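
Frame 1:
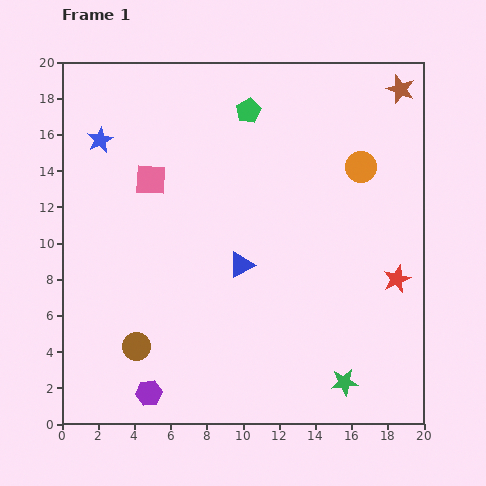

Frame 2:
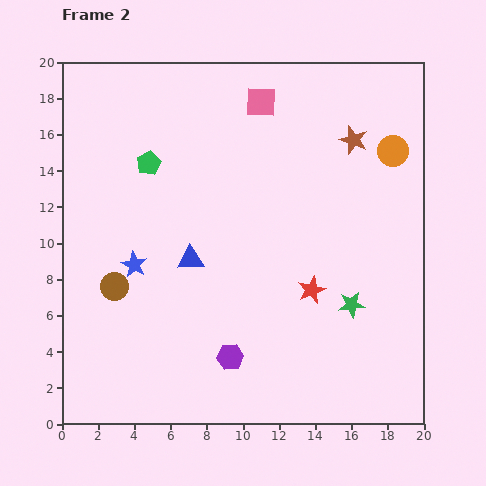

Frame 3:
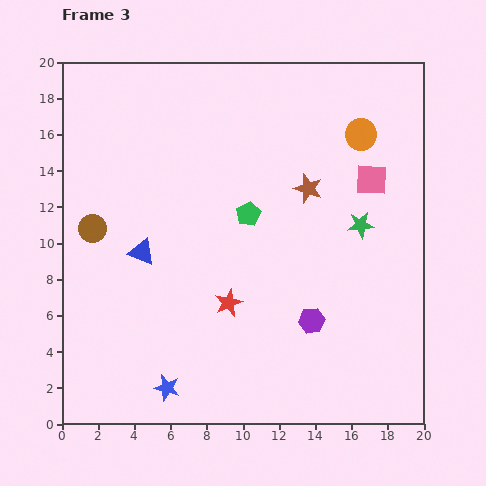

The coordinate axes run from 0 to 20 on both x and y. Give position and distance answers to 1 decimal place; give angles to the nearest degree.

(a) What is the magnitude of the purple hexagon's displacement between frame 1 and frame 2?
4.9

The purple hexagon moved from (4.8, 1.7) to (9.3, 3.7), a distance of √(4.5² + 2.0²) ≈ 4.9.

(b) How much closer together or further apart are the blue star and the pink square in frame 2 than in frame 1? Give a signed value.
+7.8

Distance in frame 1: 3.6. Distance in frame 2: 11.4.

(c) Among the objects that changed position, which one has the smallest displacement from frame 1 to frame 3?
the orange circle

(moved 1.8)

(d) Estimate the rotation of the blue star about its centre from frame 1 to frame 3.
30° counter-clockwise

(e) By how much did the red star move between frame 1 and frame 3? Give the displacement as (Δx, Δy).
(-9.3, -1.3)

The red star was at (18.5, 8.0) in frame 1 and (9.2, 6.7) in frame 3.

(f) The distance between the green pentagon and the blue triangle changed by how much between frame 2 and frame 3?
+0.5

Distance in frame 2: 5.8. Distance in frame 3: 6.3.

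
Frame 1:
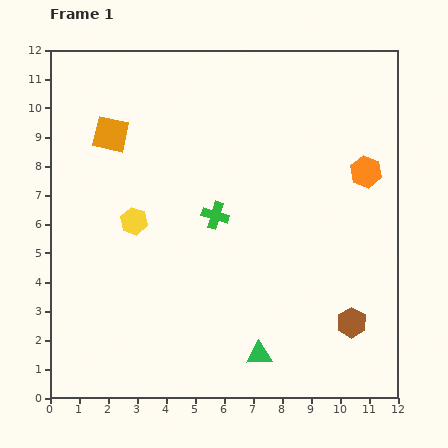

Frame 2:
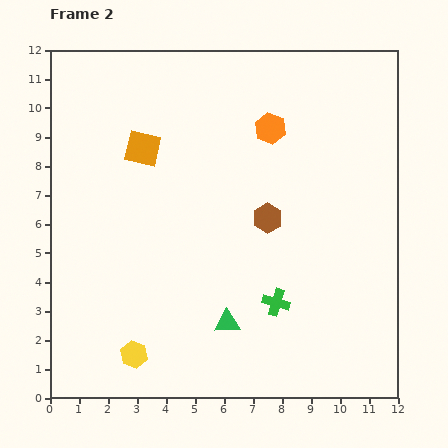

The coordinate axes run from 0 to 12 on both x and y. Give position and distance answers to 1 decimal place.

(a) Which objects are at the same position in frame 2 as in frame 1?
none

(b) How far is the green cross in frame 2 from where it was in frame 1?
3.7

The green cross moved from (5.7, 6.3) to (7.8, 3.3), a distance of √(2.1² + 3.0²) ≈ 3.7.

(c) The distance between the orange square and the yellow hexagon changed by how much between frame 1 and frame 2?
+4.0

Distance in frame 1: 3.1. Distance in frame 2: 7.1.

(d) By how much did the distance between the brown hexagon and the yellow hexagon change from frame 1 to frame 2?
-1.7

Distance in frame 1: 8.3. Distance in frame 2: 6.6.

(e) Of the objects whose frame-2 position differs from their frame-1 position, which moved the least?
the orange square

(moved 1.2)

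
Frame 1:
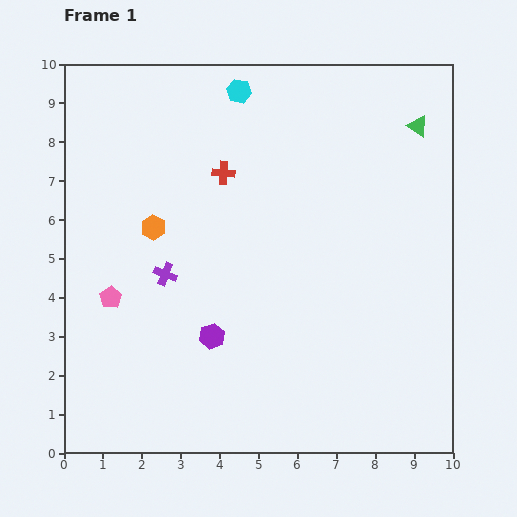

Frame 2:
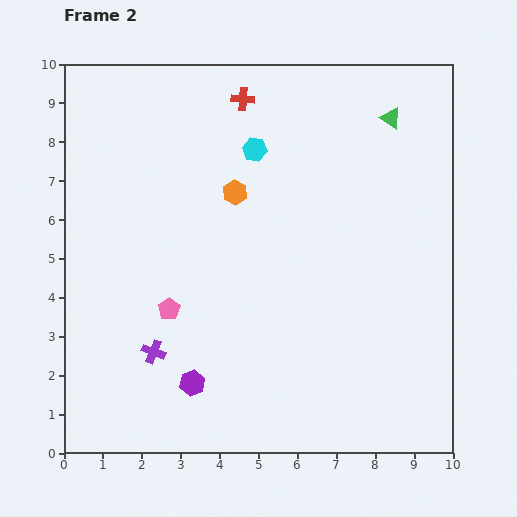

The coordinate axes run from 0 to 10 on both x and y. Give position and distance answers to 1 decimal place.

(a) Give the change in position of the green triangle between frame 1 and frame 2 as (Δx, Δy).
(-0.7, 0.2)

The green triangle was at (9.1, 8.4) in frame 1 and (8.4, 8.6) in frame 2.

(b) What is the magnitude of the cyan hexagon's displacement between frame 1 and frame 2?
1.6

The cyan hexagon moved from (4.5, 9.3) to (4.9, 7.8), a distance of √(0.4² + 1.5²) ≈ 1.6.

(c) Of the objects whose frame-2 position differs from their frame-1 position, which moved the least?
the green triangle

(moved 0.7)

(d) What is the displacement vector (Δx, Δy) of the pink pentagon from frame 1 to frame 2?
(1.5, -0.3)

The pink pentagon was at (1.2, 4.0) in frame 1 and (2.7, 3.7) in frame 2.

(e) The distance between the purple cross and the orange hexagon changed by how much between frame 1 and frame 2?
+3.4

Distance in frame 1: 1.2. Distance in frame 2: 4.6.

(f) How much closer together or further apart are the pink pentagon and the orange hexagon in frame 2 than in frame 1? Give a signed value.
+1.3

Distance in frame 1: 2.1. Distance in frame 2: 3.4.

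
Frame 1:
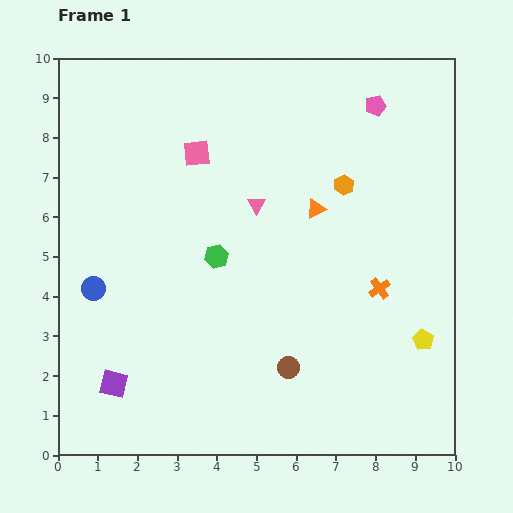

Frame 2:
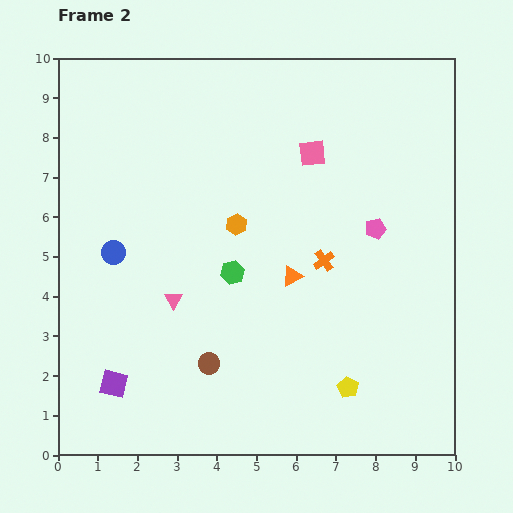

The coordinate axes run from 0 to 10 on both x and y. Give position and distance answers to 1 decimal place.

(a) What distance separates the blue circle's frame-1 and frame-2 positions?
1.0

The blue circle moved from (0.9, 4.2) to (1.4, 5.1), a distance of √(0.5² + 0.9²) ≈ 1.0.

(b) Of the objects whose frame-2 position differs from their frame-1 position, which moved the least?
the green hexagon

(moved 0.6)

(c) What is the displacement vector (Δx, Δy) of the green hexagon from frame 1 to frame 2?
(0.4, -0.4)

The green hexagon was at (4.0, 5.0) in frame 1 and (4.4, 4.6) in frame 2.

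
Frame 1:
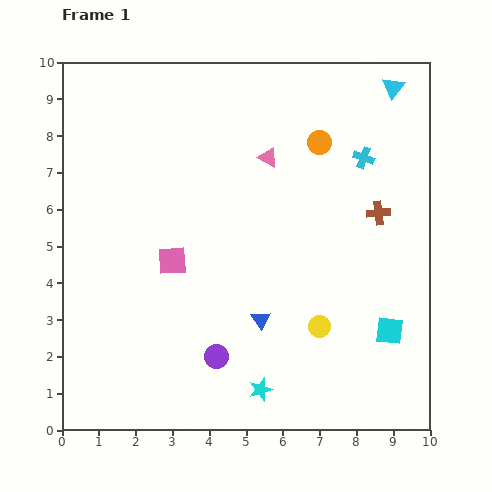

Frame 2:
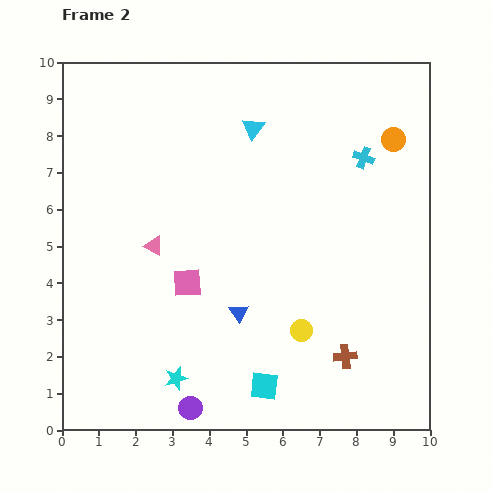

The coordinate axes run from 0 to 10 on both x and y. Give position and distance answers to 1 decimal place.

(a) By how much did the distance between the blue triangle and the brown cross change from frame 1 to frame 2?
-1.2

Distance in frame 1: 4.3. Distance in frame 2: 3.1.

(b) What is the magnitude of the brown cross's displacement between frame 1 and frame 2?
4.0

The brown cross moved from (8.6, 5.9) to (7.7, 2.0), a distance of √(0.9² + 3.9²) ≈ 4.0.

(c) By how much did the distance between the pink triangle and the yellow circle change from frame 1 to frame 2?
-0.2

Distance in frame 1: 4.8. Distance in frame 2: 4.6.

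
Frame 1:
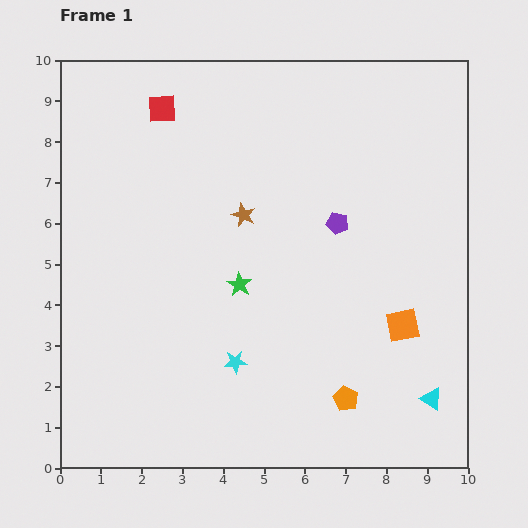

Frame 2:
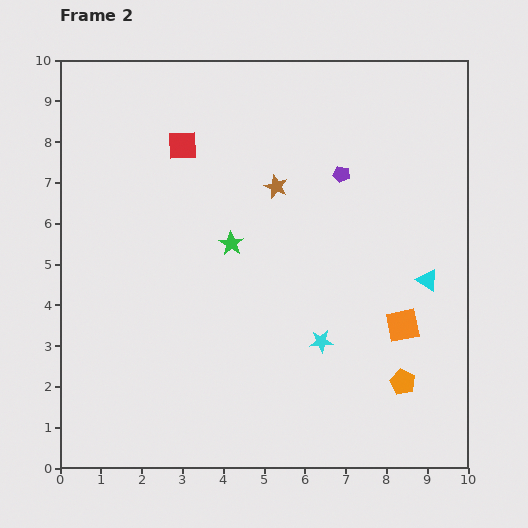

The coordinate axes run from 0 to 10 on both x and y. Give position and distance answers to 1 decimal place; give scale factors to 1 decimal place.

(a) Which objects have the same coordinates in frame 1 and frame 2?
the orange square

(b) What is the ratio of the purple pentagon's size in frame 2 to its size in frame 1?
0.7×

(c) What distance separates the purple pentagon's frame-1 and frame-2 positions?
1.2

The purple pentagon moved from (6.8, 6.0) to (6.9, 7.2), a distance of √(0.1² + 1.2²) ≈ 1.2.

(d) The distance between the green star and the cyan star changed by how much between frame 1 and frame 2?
+1.4

Distance in frame 1: 1.9. Distance in frame 2: 3.3.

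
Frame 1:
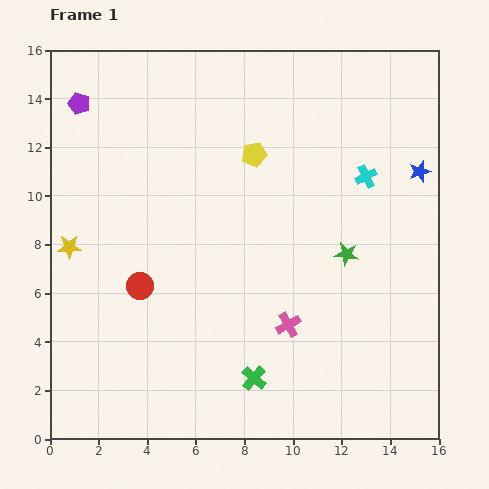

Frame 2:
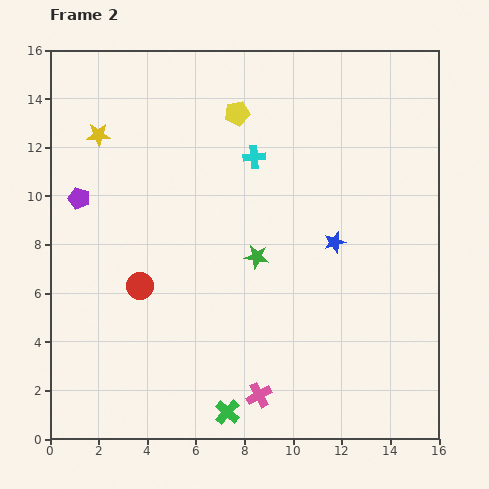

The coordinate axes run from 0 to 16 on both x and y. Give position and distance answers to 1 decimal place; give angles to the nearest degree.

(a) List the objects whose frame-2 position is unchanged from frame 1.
the red circle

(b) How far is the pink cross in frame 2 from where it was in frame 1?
3.1

The pink cross moved from (9.8, 4.7) to (8.6, 1.8), a distance of √(1.2² + 2.9²) ≈ 3.1.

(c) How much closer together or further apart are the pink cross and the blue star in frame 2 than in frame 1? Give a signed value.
-1.3

Distance in frame 1: 8.3. Distance in frame 2: 7.0.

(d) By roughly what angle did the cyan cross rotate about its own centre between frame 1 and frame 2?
21° clockwise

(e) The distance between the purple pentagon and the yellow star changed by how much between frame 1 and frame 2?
-3.2

Distance in frame 1: 5.9. Distance in frame 2: 2.7.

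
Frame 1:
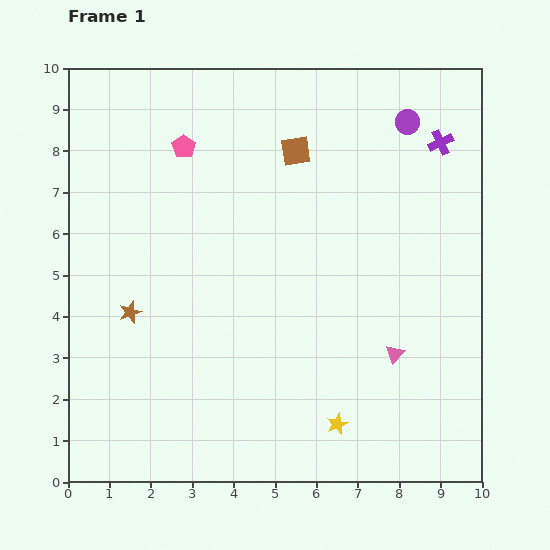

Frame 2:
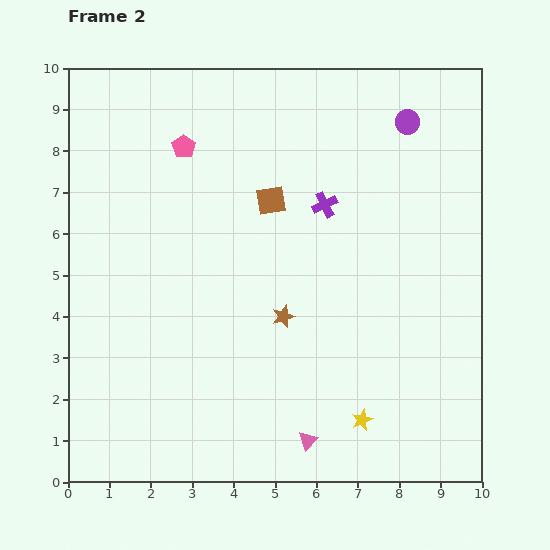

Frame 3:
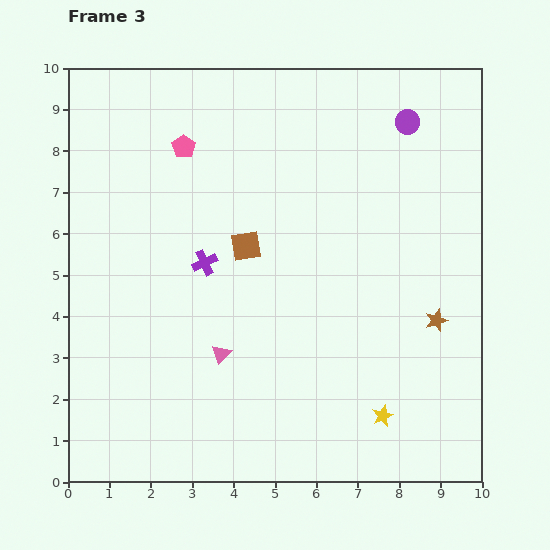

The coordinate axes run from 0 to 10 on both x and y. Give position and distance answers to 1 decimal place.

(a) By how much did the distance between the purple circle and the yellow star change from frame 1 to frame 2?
-0.2

Distance in frame 1: 7.5. Distance in frame 2: 7.3.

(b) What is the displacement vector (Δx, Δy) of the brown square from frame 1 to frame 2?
(-0.6, -1.2)

The brown square was at (5.5, 8.0) in frame 1 and (4.9, 6.8) in frame 2.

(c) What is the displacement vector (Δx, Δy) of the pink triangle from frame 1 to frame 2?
(-2.1, -2.1)

The pink triangle was at (7.9, 3.1) in frame 1 and (5.8, 1.0) in frame 2.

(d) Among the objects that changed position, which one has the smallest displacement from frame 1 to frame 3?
the yellow star

(moved 1.1)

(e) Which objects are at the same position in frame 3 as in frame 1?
the purple circle, the pink pentagon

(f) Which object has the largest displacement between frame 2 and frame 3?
the brown star

(moved 3.7; next 3.2)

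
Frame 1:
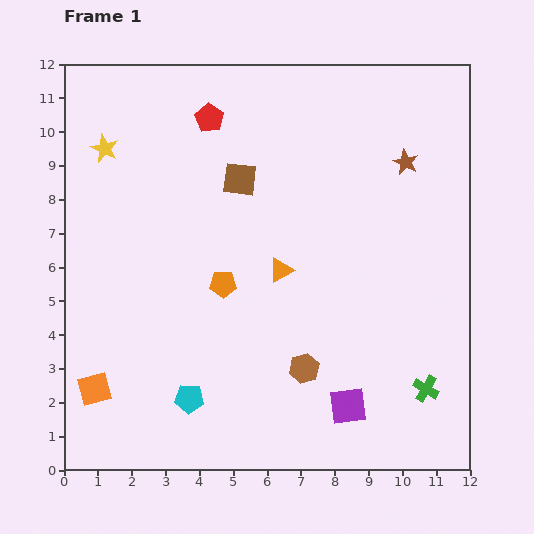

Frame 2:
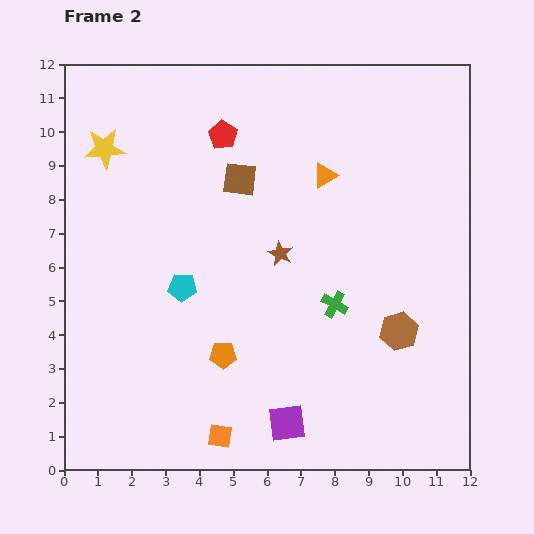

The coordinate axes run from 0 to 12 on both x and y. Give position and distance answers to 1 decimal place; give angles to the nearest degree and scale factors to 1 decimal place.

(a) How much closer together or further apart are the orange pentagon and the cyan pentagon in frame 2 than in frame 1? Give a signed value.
-1.2

Distance in frame 1: 3.5. Distance in frame 2: 2.3.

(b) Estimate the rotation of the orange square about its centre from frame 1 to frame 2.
24° clockwise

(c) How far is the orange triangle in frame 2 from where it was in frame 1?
3.1

The orange triangle moved from (6.4, 5.9) to (7.7, 8.7), a distance of √(1.3² + 2.8²) ≈ 3.1.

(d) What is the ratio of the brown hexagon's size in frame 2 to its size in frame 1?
1.3×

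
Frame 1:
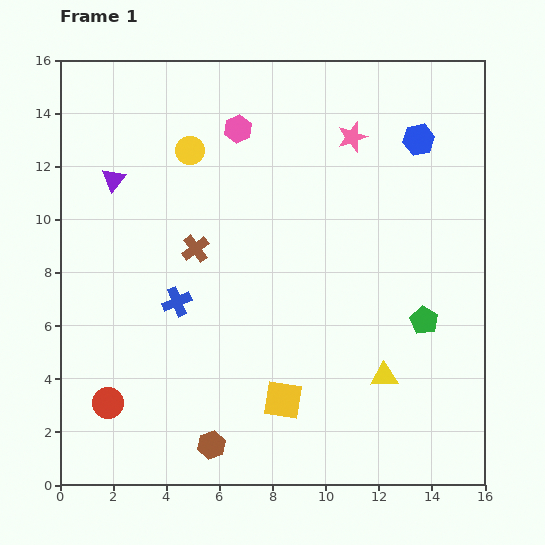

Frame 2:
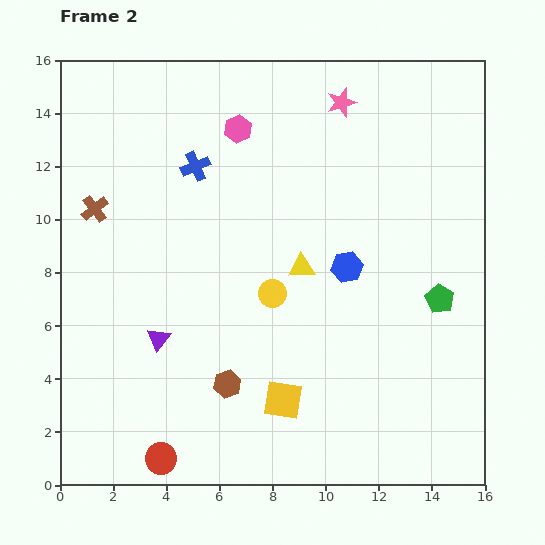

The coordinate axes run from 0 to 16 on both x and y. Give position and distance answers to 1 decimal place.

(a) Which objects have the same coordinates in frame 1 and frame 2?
the pink hexagon, the yellow square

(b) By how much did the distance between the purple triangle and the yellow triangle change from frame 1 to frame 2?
-6.6

Distance in frame 1: 12.6. Distance in frame 2: 6.0.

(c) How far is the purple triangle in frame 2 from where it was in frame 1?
6.2

The purple triangle moved from (2.0, 11.5) to (3.7, 5.5), a distance of √(1.7² + 6.0²) ≈ 6.2.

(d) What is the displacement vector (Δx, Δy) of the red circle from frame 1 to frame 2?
(2.0, -2.1)

The red circle was at (1.8, 3.1) in frame 1 and (3.8, 1.0) in frame 2.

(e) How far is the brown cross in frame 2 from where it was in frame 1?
4.1

The brown cross moved from (5.1, 8.9) to (1.3, 10.4), a distance of √(3.8² + 1.5²) ≈ 4.1.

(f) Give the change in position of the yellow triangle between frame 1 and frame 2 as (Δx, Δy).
(-3.1, 4.1)

The yellow triangle was at (12.2, 4.1) in frame 1 and (9.1, 8.2) in frame 2.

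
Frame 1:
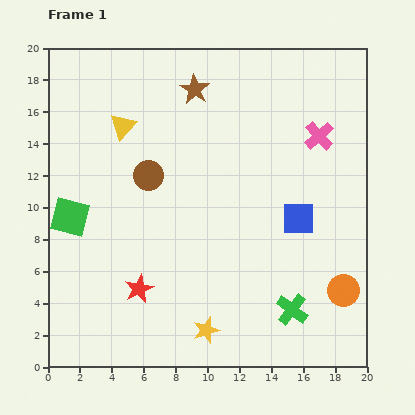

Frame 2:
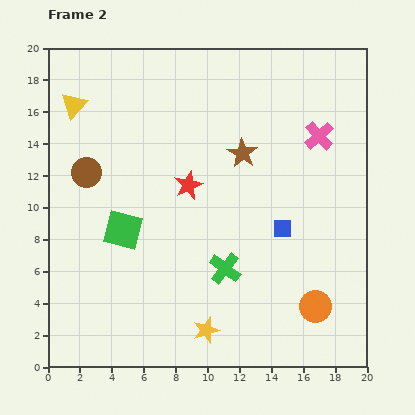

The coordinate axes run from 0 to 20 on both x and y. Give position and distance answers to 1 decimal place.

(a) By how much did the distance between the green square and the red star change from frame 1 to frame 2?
-1.2

Distance in frame 1: 6.2. Distance in frame 2: 5.0.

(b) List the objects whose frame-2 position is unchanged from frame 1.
the yellow star, the pink cross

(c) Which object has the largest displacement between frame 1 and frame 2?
the red star

(moved 7.2; next 5.0)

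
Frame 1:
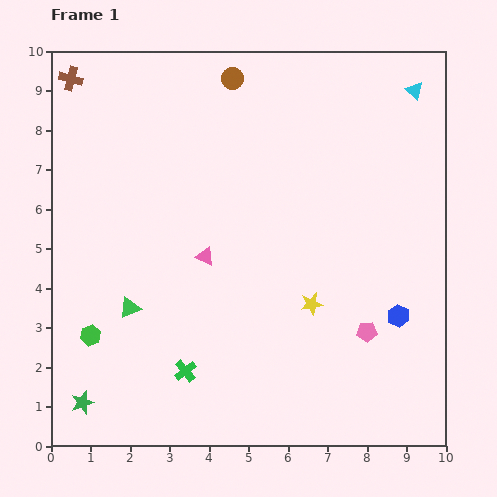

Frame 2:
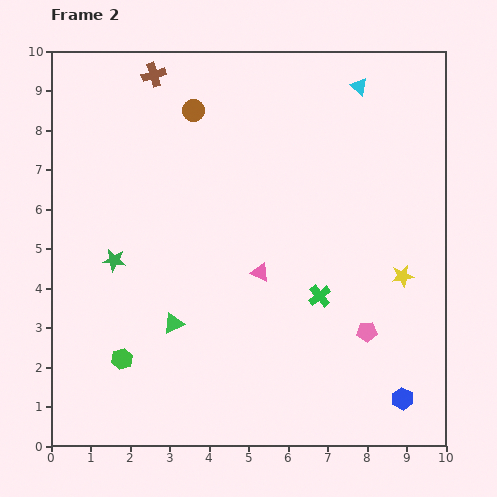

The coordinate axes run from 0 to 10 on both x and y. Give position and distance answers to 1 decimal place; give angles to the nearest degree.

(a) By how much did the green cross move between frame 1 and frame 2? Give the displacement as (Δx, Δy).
(3.4, 1.9)

The green cross was at (3.4, 1.9) in frame 1 and (6.8, 3.8) in frame 2.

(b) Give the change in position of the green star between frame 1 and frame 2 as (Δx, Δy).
(0.8, 3.6)

The green star was at (0.8, 1.1) in frame 1 and (1.6, 4.7) in frame 2.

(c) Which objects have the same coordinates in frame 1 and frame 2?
the pink pentagon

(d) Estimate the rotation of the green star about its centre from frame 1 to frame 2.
29° clockwise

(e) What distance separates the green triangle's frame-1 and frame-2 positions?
1.2

The green triangle moved from (2.0, 3.5) to (3.1, 3.1), a distance of √(1.1² + 0.4²) ≈ 1.2.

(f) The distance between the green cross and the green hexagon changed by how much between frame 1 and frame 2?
+2.6

Distance in frame 1: 2.6. Distance in frame 2: 5.2.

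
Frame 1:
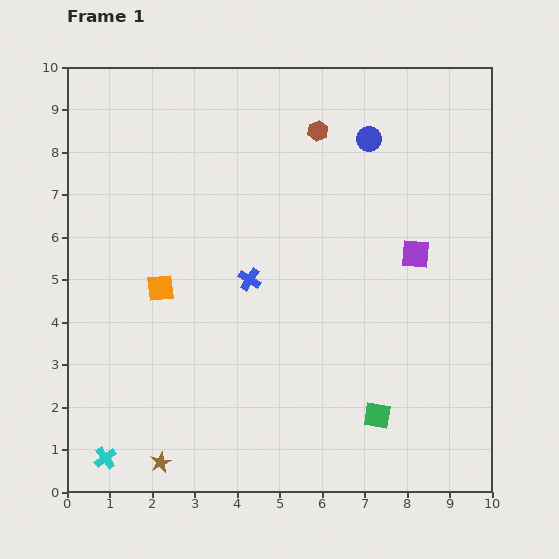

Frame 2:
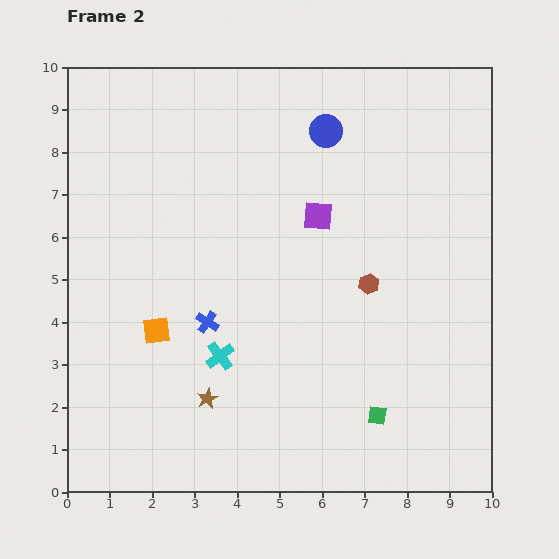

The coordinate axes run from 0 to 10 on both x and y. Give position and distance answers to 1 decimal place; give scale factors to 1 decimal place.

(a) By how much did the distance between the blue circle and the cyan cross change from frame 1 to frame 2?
-3.8

Distance in frame 1: 9.7. Distance in frame 2: 5.9.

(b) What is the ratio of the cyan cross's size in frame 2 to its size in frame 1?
1.3×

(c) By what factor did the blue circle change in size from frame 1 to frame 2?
1.3×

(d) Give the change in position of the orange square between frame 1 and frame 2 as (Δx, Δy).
(-0.1, -1.0)

The orange square was at (2.2, 4.8) in frame 1 and (2.1, 3.8) in frame 2.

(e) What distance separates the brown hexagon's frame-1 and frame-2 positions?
3.8

The brown hexagon moved from (5.9, 8.5) to (7.1, 4.9), a distance of √(1.2² + 3.6²) ≈ 3.8.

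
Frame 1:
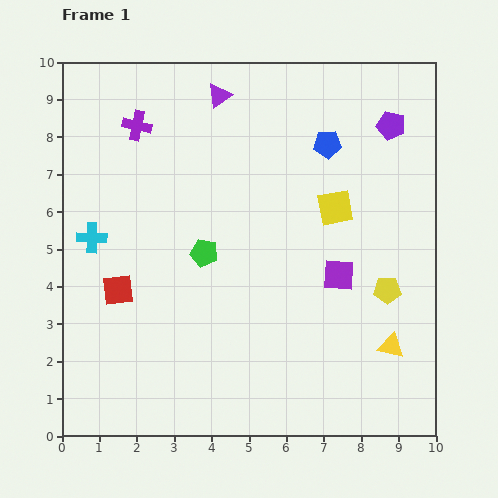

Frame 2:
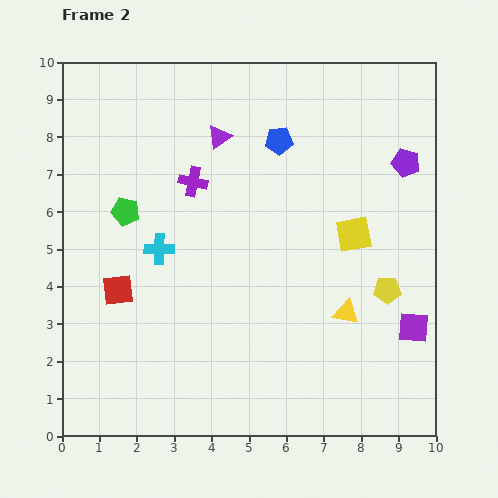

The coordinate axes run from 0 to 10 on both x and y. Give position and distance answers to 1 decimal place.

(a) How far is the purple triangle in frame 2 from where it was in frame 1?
1.1

The purple triangle moved from (4.2, 9.1) to (4.2, 8.0), a distance of √(0.0² + 1.1²) ≈ 1.1.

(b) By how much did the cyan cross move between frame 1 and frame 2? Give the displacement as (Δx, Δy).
(1.8, -0.3)

The cyan cross was at (0.8, 5.3) in frame 1 and (2.6, 5.0) in frame 2.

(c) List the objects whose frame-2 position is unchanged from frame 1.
the yellow pentagon, the red square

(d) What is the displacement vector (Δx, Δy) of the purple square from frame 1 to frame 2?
(2.0, -1.4)

The purple square was at (7.4, 4.3) in frame 1 and (9.4, 2.9) in frame 2.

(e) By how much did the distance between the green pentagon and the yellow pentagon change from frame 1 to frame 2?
+2.3

Distance in frame 1: 5.0. Distance in frame 2: 7.3.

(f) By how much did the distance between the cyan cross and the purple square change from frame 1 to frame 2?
+0.4

Distance in frame 1: 6.7. Distance in frame 2: 7.1.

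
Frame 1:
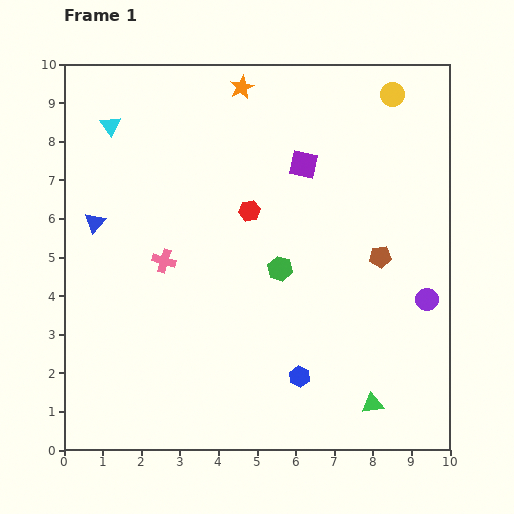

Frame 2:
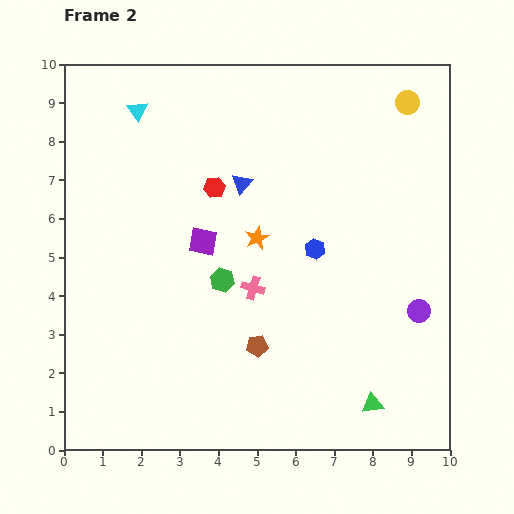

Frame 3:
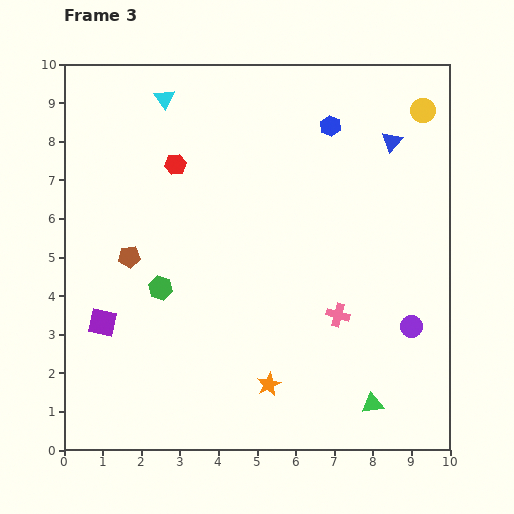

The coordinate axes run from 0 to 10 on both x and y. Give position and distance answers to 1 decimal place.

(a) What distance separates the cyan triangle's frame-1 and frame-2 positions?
0.8

The cyan triangle moved from (1.2, 8.4) to (1.9, 8.8), a distance of √(0.7² + 0.4²) ≈ 0.8.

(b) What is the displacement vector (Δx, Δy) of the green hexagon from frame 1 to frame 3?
(-3.1, -0.5)

The green hexagon was at (5.6, 4.7) in frame 1 and (2.5, 4.2) in frame 3.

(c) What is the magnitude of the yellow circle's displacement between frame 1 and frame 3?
0.9

The yellow circle moved from (8.5, 9.2) to (9.3, 8.8), a distance of √(0.8² + 0.4²) ≈ 0.9.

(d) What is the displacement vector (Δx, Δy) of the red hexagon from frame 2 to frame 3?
(-1.0, 0.6)

The red hexagon was at (3.9, 6.8) in frame 2 and (2.9, 7.4) in frame 3.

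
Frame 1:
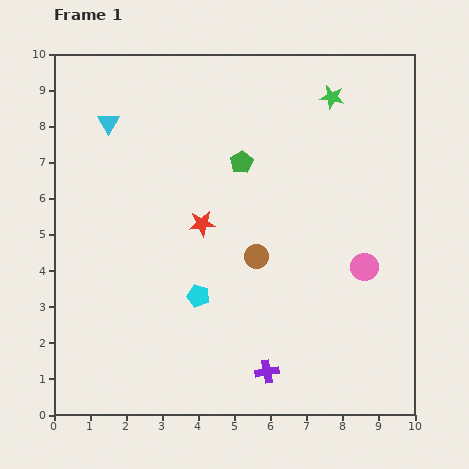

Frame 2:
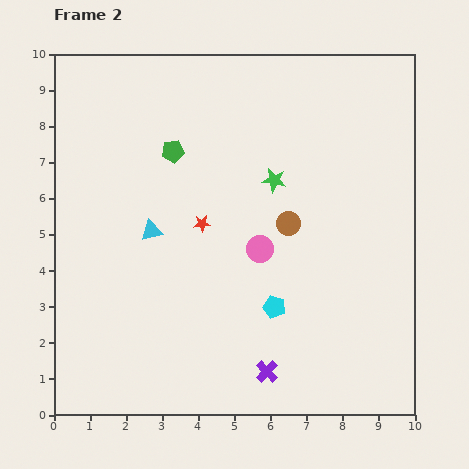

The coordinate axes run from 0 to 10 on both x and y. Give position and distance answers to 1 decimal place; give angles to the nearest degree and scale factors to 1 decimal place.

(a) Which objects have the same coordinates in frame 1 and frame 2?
the red star, the purple cross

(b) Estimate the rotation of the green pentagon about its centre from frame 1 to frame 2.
23° clockwise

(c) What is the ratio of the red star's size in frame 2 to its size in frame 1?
0.6×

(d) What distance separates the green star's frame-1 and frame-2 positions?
2.8

The green star moved from (7.7, 8.8) to (6.1, 6.5), a distance of √(1.6² + 2.3²) ≈ 2.8.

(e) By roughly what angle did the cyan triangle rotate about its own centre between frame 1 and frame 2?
46° clockwise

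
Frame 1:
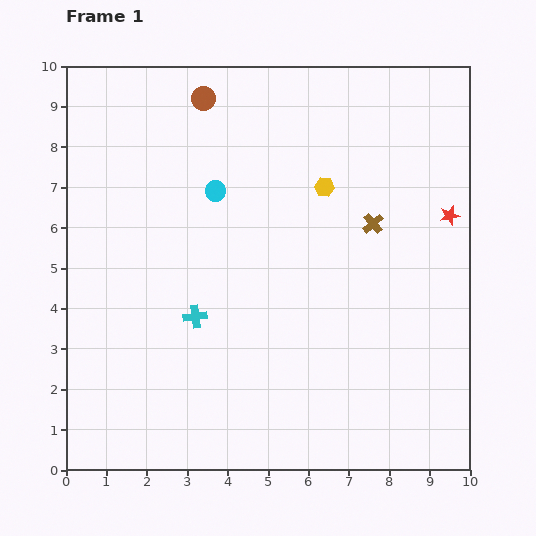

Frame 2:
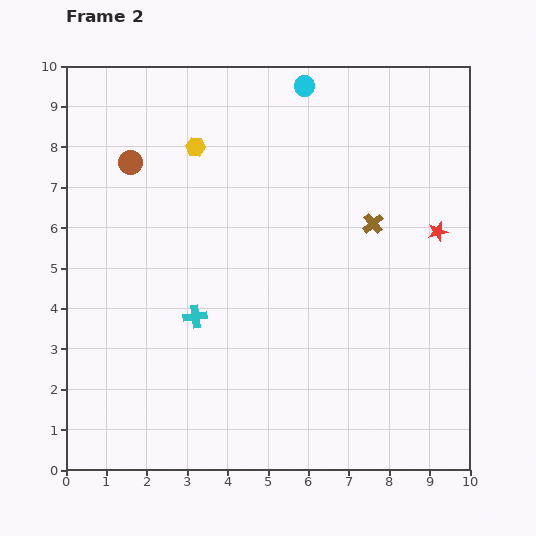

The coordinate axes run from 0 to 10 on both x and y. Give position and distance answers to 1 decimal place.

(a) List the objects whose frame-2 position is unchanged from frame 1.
the brown cross, the cyan cross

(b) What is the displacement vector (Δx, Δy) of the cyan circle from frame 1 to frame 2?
(2.2, 2.6)

The cyan circle was at (3.7, 6.9) in frame 1 and (5.9, 9.5) in frame 2.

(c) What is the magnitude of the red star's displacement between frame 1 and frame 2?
0.5

The red star moved from (9.5, 6.3) to (9.2, 5.9), a distance of √(0.3² + 0.4²) ≈ 0.5.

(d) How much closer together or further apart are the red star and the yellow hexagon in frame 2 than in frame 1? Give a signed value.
+3.2

Distance in frame 1: 3.2. Distance in frame 2: 6.4.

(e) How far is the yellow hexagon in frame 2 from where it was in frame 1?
3.4

The yellow hexagon moved from (6.4, 7.0) to (3.2, 8.0), a distance of √(3.2² + 1.0²) ≈ 3.4.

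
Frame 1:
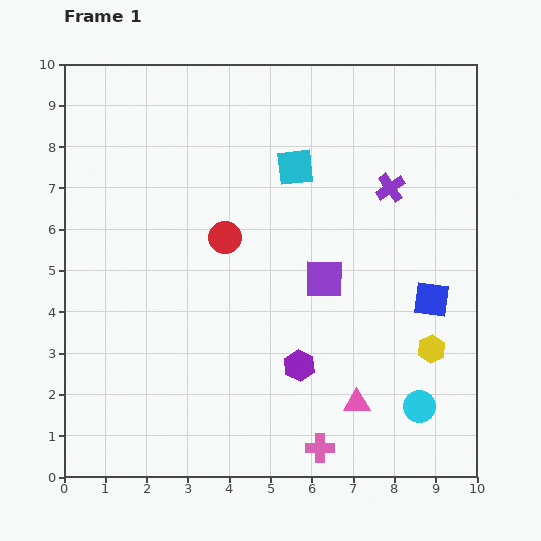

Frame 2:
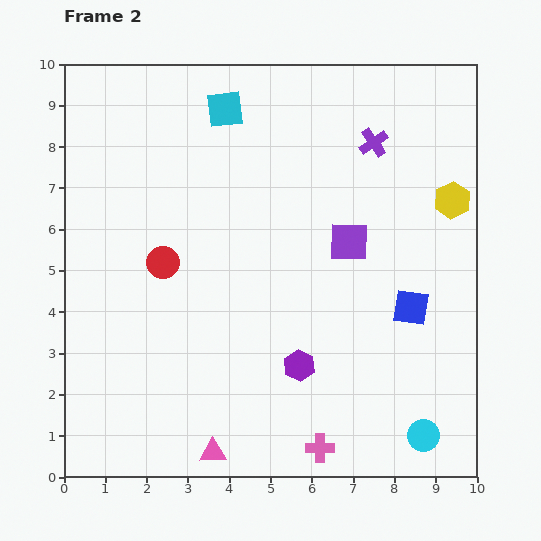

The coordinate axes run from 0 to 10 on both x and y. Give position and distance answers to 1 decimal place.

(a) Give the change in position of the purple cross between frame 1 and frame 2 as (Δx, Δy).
(-0.4, 1.1)

The purple cross was at (7.9, 7.0) in frame 1 and (7.5, 8.1) in frame 2.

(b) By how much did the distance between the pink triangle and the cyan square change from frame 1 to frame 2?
+2.4

Distance in frame 1: 5.9. Distance in frame 2: 8.3.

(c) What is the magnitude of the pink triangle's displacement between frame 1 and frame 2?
3.7

The pink triangle moved from (7.1, 1.8) to (3.6, 0.6), a distance of √(3.5² + 1.2²) ≈ 3.7.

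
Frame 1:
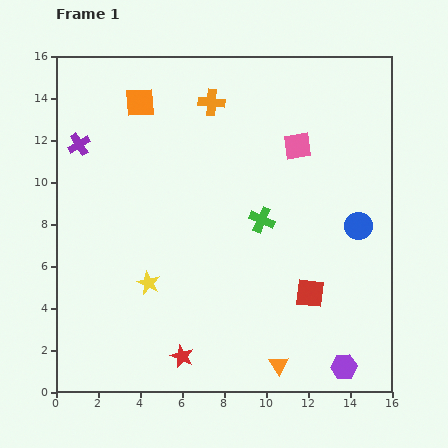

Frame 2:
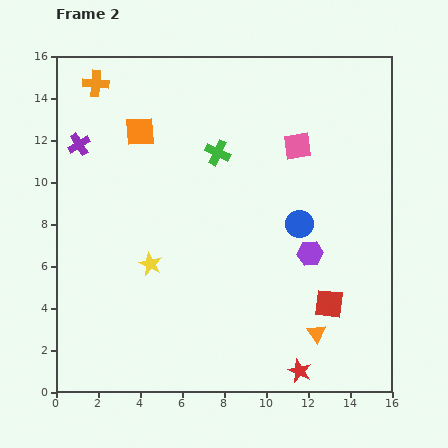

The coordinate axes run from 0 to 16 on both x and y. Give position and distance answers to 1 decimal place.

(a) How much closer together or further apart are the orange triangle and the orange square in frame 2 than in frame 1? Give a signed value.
-1.3

Distance in frame 1: 14.1. Distance in frame 2: 12.8.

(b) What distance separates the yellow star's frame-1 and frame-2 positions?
0.9

The yellow star moved from (4.4, 5.2) to (4.5, 6.1), a distance of √(0.1² + 0.9²) ≈ 0.9.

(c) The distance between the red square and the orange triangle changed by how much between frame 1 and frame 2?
-2.2

Distance in frame 1: 3.7. Distance in frame 2: 1.5.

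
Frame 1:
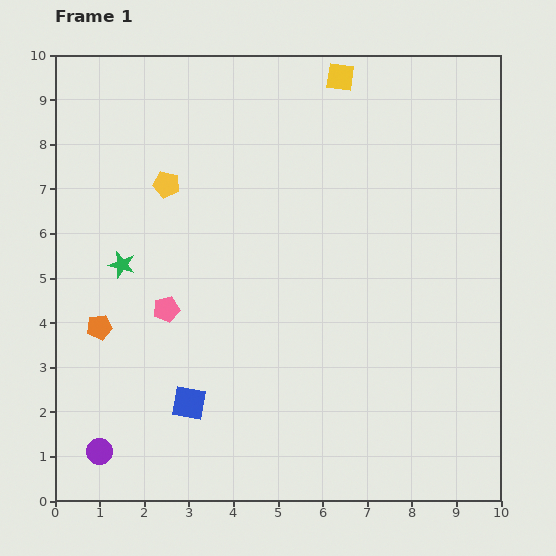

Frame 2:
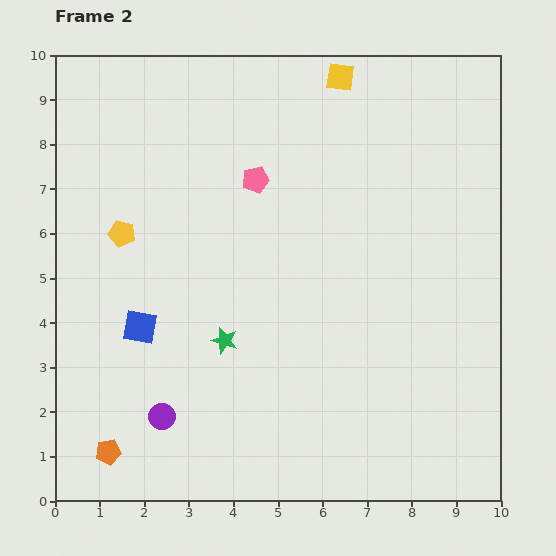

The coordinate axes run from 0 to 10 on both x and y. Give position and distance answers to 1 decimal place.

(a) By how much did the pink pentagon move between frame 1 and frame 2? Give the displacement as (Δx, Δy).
(2.0, 2.9)

The pink pentagon was at (2.5, 4.3) in frame 1 and (4.5, 7.2) in frame 2.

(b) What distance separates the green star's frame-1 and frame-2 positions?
2.9

The green star moved from (1.5, 5.3) to (3.8, 3.6), a distance of √(2.3² + 1.7²) ≈ 2.9.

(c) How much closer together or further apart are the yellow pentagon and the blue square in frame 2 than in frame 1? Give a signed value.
-2.8

Distance in frame 1: 4.9. Distance in frame 2: 2.1.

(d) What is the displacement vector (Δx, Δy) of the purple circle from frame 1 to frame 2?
(1.4, 0.8)

The purple circle was at (1.0, 1.1) in frame 1 and (2.4, 1.9) in frame 2.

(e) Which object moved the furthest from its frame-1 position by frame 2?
the pink pentagon

(moved 3.5; next 2.9)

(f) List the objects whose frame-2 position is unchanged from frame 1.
the yellow square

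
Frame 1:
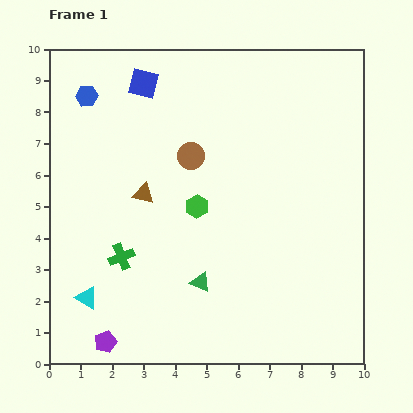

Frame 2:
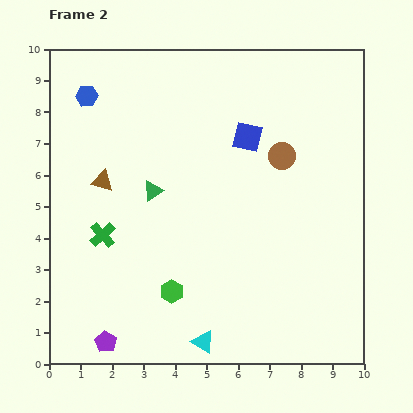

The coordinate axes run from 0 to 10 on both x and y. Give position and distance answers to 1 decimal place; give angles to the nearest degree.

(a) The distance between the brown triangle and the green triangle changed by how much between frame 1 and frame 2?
-1.7

Distance in frame 1: 3.3. Distance in frame 2: 1.6.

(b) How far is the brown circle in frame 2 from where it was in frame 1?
2.9

The brown circle moved from (4.5, 6.6) to (7.4, 6.6), a distance of √(2.9² + 0.0²) ≈ 2.9.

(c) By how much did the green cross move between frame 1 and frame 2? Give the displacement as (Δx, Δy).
(-0.6, 0.7)

The green cross was at (2.3, 3.4) in frame 1 and (1.7, 4.1) in frame 2.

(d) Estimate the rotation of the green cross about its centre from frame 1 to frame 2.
20° counter-clockwise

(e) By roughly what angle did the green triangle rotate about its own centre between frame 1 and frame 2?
55° counter-clockwise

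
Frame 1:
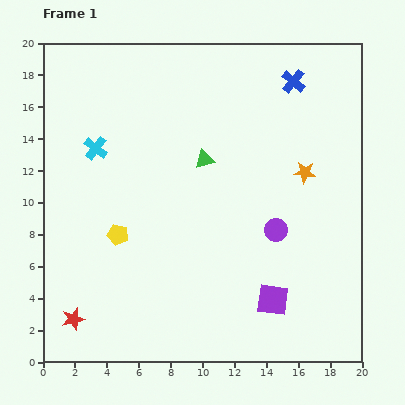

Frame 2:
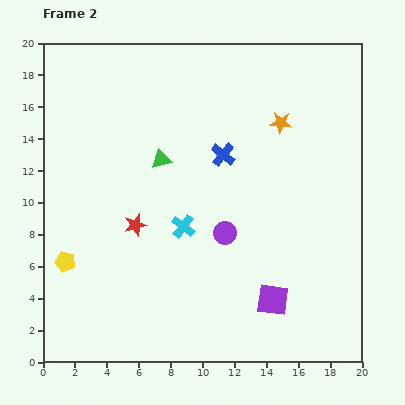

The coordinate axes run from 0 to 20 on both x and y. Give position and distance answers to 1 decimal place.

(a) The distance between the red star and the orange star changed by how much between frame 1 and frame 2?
-6.1

Distance in frame 1: 17.2. Distance in frame 2: 11.1.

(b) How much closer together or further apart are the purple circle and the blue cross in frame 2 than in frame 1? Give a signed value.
-4.5

Distance in frame 1: 9.4. Distance in frame 2: 4.9.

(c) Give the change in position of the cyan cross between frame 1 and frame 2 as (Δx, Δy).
(5.5, -4.9)

The cyan cross was at (3.3, 13.4) in frame 1 and (8.8, 8.5) in frame 2.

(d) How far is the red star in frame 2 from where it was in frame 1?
7.1

The red star moved from (1.9, 2.7) to (5.8, 8.6), a distance of √(3.9² + 5.9²) ≈ 7.1.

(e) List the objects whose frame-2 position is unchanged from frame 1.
the purple square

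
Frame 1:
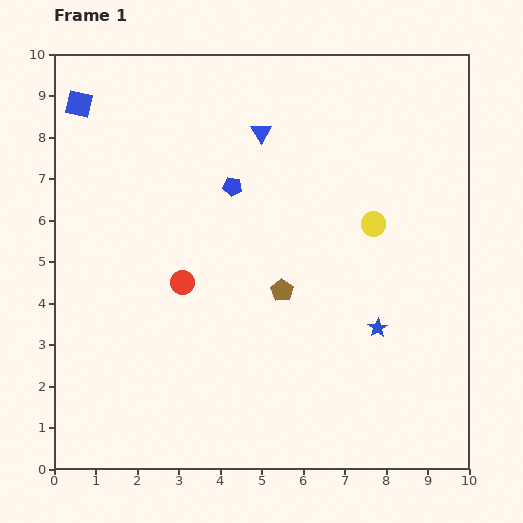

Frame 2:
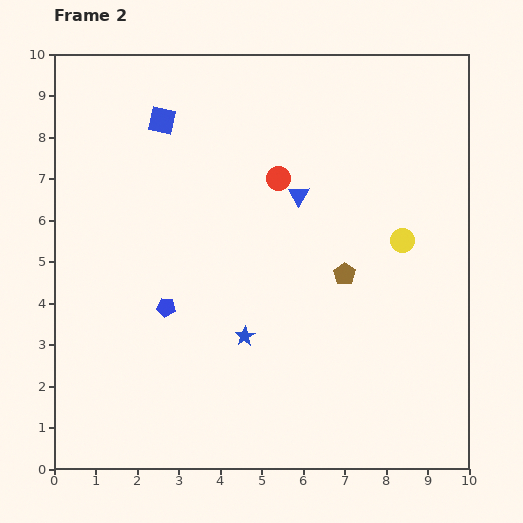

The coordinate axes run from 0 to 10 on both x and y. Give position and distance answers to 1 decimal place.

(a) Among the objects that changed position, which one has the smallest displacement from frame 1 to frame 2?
the yellow circle

(moved 0.8)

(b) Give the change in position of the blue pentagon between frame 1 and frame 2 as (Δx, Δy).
(-1.6, -2.9)

The blue pentagon was at (4.3, 6.8) in frame 1 and (2.7, 3.9) in frame 2.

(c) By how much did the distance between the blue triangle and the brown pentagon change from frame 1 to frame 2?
-1.6

Distance in frame 1: 3.8. Distance in frame 2: 2.2.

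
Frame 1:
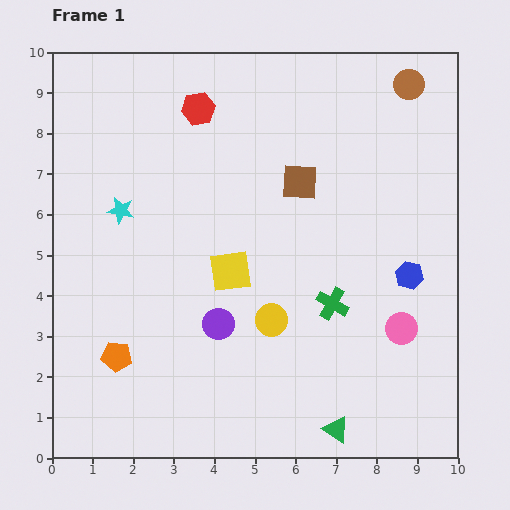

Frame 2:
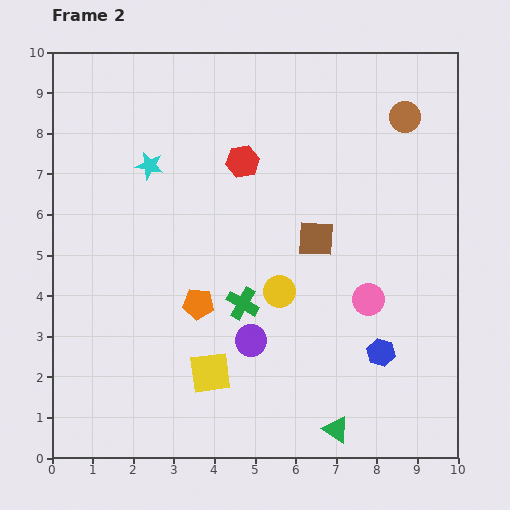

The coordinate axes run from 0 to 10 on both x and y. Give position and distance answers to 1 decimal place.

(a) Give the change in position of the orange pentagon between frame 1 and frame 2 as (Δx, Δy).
(2.0, 1.3)

The orange pentagon was at (1.6, 2.5) in frame 1 and (3.6, 3.8) in frame 2.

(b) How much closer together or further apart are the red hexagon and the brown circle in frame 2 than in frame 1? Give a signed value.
-1.1

Distance in frame 1: 5.2. Distance in frame 2: 4.1.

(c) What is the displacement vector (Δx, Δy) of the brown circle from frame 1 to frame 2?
(-0.1, -0.8)

The brown circle was at (8.8, 9.2) in frame 1 and (8.7, 8.4) in frame 2.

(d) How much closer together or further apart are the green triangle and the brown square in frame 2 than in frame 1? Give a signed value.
-1.5

Distance in frame 1: 6.2. Distance in frame 2: 4.7.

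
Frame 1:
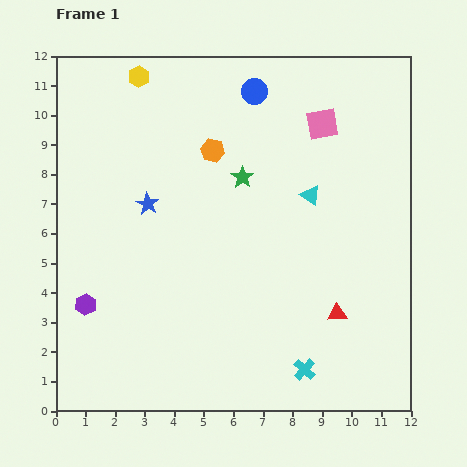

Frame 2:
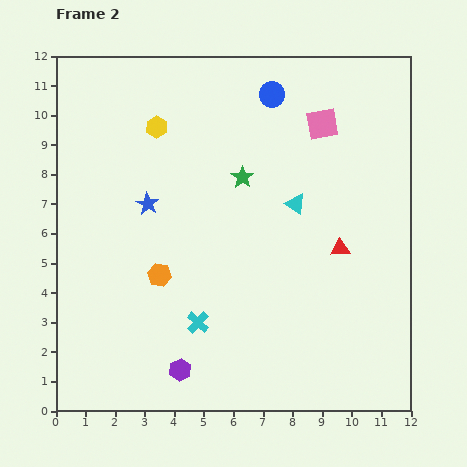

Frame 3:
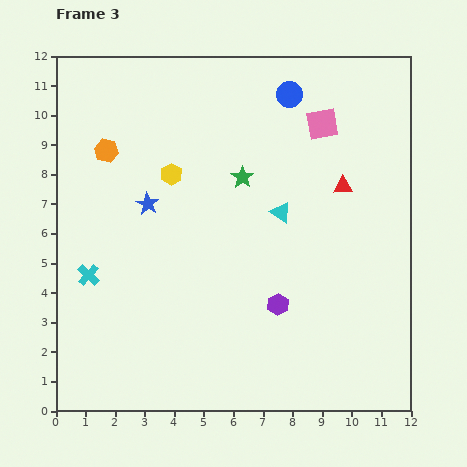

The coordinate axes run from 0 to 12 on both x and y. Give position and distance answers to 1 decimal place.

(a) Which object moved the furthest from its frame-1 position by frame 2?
the orange hexagon

(moved 4.6; next 3.9)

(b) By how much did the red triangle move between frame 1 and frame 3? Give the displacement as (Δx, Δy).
(0.2, 4.3)

The red triangle was at (9.5, 3.3) in frame 1 and (9.7, 7.6) in frame 3.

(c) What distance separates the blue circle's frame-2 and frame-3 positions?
0.6

The blue circle moved from (7.3, 10.7) to (7.9, 10.7), a distance of √(0.6² + 0.0²) ≈ 0.6.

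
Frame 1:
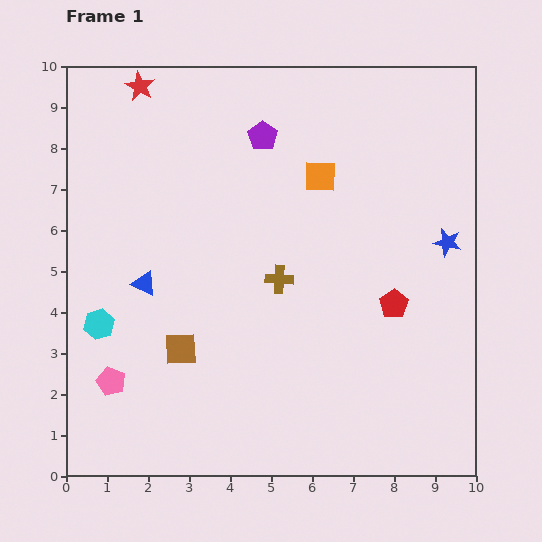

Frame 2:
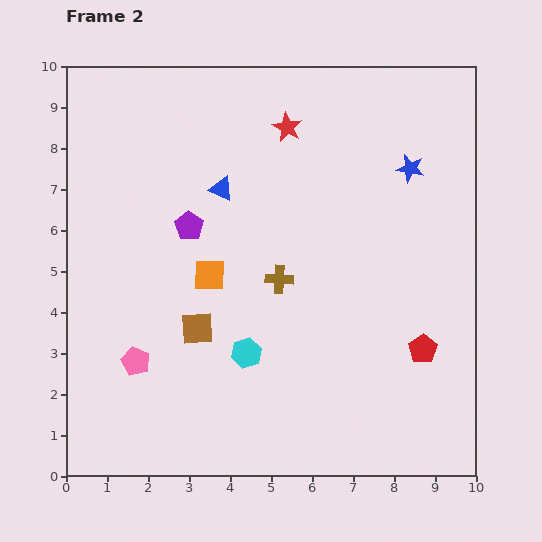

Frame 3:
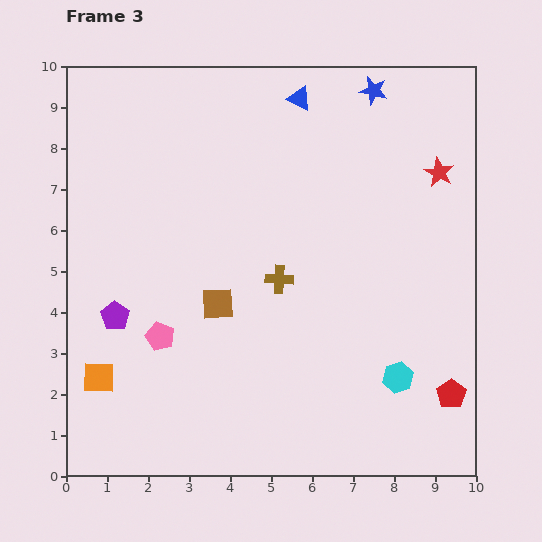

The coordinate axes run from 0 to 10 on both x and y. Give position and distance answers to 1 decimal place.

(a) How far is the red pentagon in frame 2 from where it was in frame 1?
1.3

The red pentagon moved from (8.0, 4.2) to (8.7, 3.1), a distance of √(0.7² + 1.1²) ≈ 1.3.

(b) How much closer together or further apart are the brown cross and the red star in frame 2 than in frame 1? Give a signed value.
-2.1

Distance in frame 1: 5.8. Distance in frame 2: 3.7.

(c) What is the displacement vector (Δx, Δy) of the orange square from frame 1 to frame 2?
(-2.7, -2.4)

The orange square was at (6.2, 7.3) in frame 1 and (3.5, 4.9) in frame 2.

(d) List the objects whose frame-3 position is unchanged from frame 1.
the brown cross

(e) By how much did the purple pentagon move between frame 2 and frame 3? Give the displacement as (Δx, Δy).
(-1.8, -2.2)

The purple pentagon was at (3.0, 6.1) in frame 2 and (1.2, 3.9) in frame 3.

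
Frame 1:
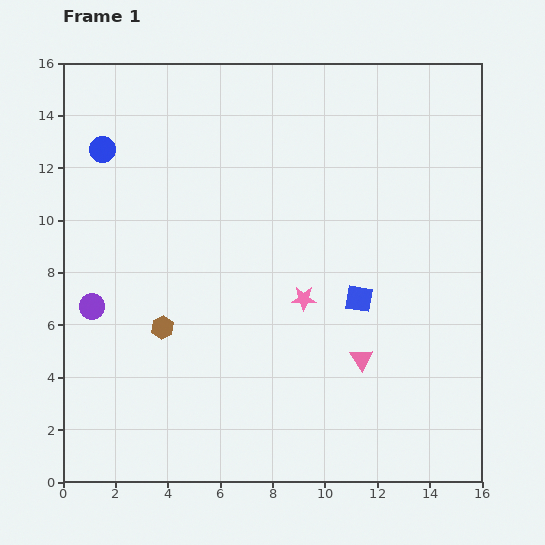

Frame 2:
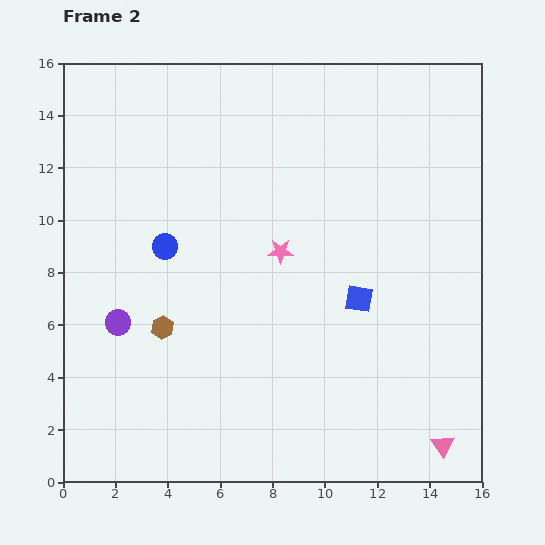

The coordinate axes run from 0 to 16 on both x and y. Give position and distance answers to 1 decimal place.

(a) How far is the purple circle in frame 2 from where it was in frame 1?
1.2

The purple circle moved from (1.1, 6.7) to (2.1, 6.1), a distance of √(1.0² + 0.6²) ≈ 1.2.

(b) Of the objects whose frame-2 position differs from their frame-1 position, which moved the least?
the purple circle

(moved 1.2)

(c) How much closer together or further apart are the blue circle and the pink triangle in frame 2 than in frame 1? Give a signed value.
+0.3

Distance in frame 1: 12.7. Distance in frame 2: 13.0.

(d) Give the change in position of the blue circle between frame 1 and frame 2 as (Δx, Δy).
(2.4, -3.7)

The blue circle was at (1.5, 12.7) in frame 1 and (3.9, 9.0) in frame 2.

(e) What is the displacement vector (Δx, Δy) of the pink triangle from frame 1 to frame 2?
(3.1, -3.3)

The pink triangle was at (11.4, 4.7) in frame 1 and (14.5, 1.4) in frame 2.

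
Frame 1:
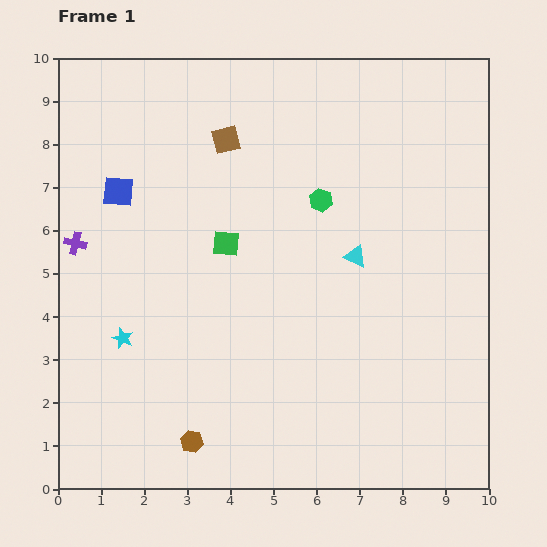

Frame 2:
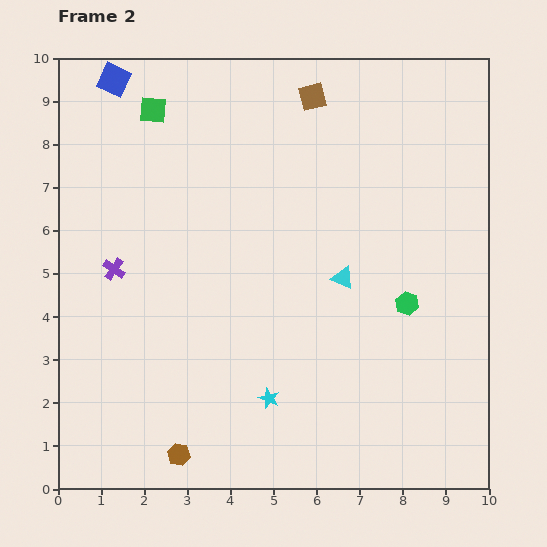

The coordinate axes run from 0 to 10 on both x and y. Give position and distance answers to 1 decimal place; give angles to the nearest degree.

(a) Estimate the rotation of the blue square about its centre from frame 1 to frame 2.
20° clockwise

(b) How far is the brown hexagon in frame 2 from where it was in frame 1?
0.4

The brown hexagon moved from (3.1, 1.1) to (2.8, 0.8), a distance of √(0.3² + 0.3²) ≈ 0.4.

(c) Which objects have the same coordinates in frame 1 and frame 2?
none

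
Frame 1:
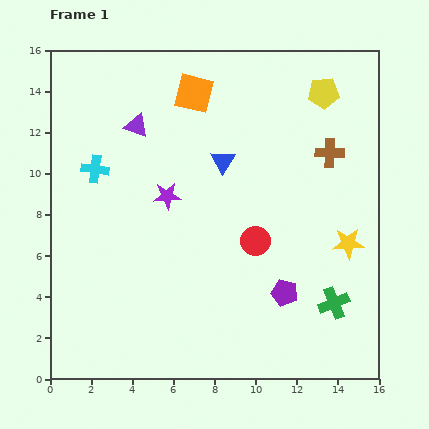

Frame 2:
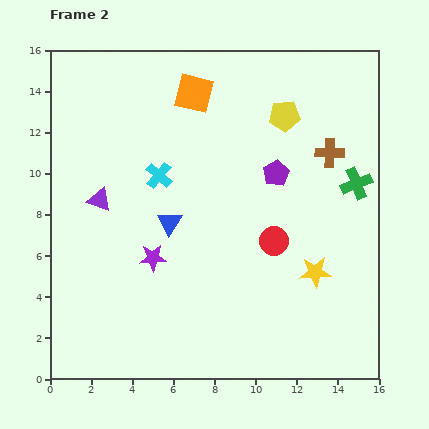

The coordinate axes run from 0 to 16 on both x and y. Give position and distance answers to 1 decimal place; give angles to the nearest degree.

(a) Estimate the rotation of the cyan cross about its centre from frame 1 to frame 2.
33° clockwise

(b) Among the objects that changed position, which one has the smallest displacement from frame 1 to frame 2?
the red circle

(moved 0.9)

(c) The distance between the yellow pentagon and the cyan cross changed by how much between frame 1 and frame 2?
-4.9

Distance in frame 1: 11.7. Distance in frame 2: 6.8.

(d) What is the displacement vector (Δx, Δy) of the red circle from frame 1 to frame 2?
(0.9, 0.0)

The red circle was at (10.0, 6.7) in frame 1 and (10.9, 6.7) in frame 2.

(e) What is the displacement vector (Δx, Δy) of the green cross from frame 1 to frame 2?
(1.1, 5.8)

The green cross was at (13.8, 3.7) in frame 1 and (14.9, 9.5) in frame 2.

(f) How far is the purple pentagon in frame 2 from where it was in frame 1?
5.8

The purple pentagon moved from (11.4, 4.2) to (11.0, 10.0), a distance of √(0.4² + 5.8²) ≈ 5.8.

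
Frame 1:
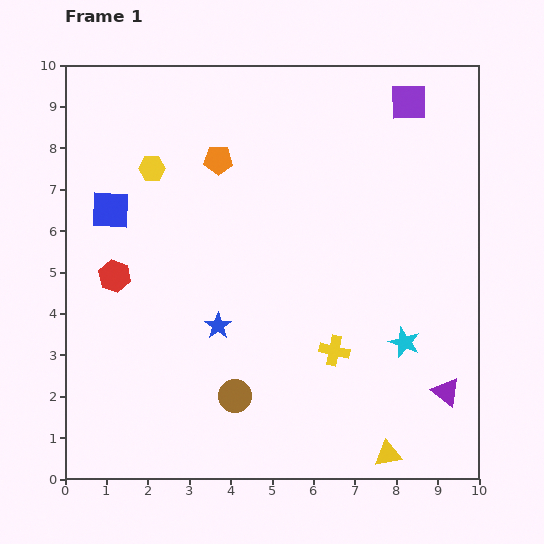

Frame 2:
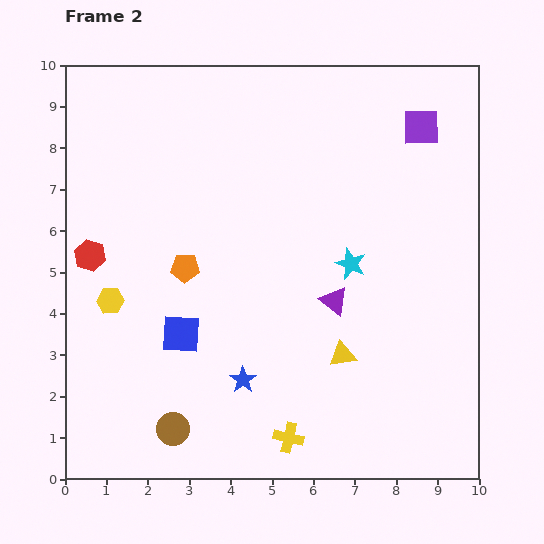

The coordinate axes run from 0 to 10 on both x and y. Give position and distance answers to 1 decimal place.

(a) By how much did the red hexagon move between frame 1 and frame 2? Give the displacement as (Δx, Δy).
(-0.6, 0.5)

The red hexagon was at (1.2, 4.9) in frame 1 and (0.6, 5.4) in frame 2.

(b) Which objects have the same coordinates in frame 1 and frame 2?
none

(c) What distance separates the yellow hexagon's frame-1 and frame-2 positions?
3.4

The yellow hexagon moved from (2.1, 7.5) to (1.1, 4.3), a distance of √(1.0² + 3.2²) ≈ 3.4.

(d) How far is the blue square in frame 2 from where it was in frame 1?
3.4

The blue square moved from (1.1, 6.5) to (2.8, 3.5), a distance of √(1.7² + 3.0²) ≈ 3.4.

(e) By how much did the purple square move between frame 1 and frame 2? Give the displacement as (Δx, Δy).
(0.3, -0.6)

The purple square was at (8.3, 9.1) in frame 1 and (8.6, 8.5) in frame 2.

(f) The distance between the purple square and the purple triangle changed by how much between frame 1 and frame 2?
-2.4

Distance in frame 1: 7.1. Distance in frame 2: 4.7.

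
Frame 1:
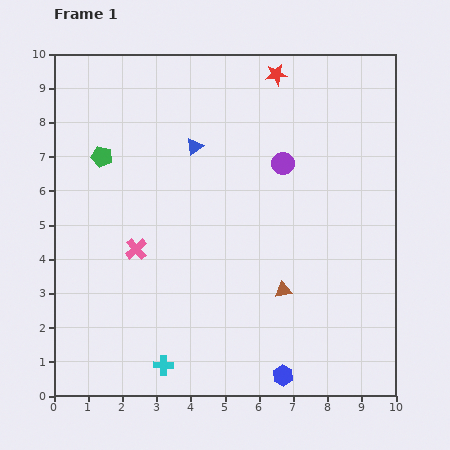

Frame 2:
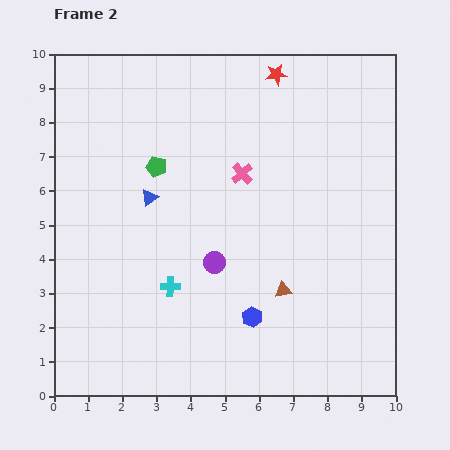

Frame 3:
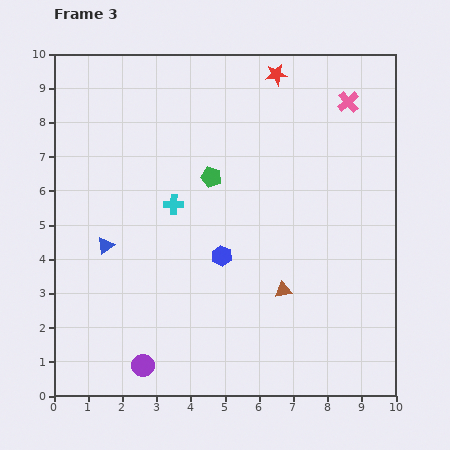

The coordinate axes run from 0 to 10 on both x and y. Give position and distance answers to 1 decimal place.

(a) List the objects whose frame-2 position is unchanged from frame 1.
the brown triangle, the red star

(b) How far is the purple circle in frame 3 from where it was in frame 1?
7.2

The purple circle moved from (6.7, 6.8) to (2.6, 0.9), a distance of √(4.1² + 5.9²) ≈ 7.2.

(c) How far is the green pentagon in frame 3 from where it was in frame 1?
3.3

The green pentagon moved from (1.4, 7.0) to (4.6, 6.4), a distance of √(3.2² + 0.6²) ≈ 3.3.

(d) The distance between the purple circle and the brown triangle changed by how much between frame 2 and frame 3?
+2.5

Distance in frame 2: 2.2. Distance in frame 3: 4.7.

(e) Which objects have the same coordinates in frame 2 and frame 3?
the brown triangle, the red star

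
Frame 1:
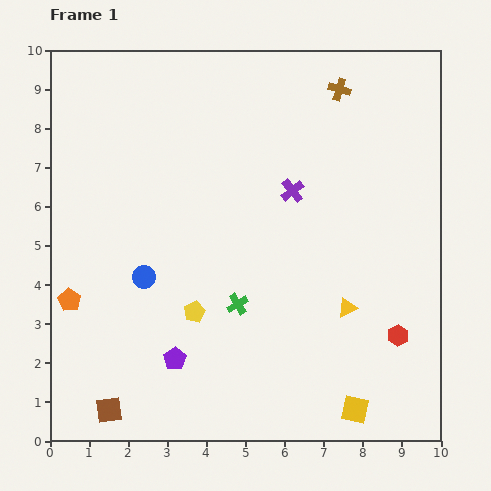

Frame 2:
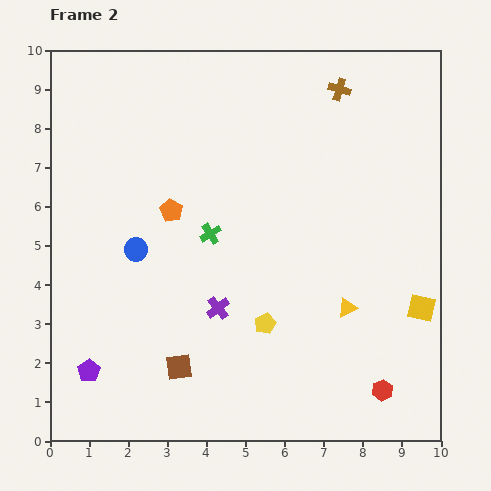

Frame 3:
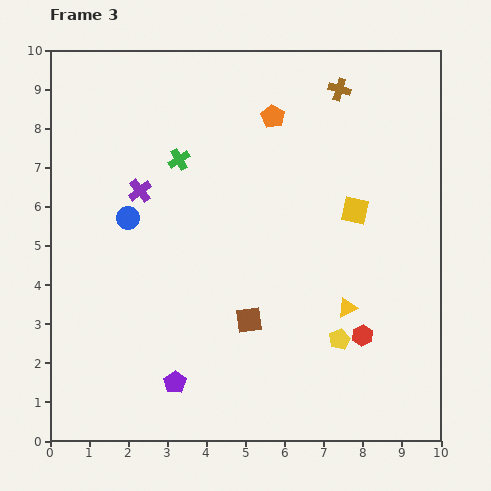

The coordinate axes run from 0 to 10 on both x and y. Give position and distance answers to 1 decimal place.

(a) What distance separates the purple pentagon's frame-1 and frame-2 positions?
2.2

The purple pentagon moved from (3.2, 2.1) to (1.0, 1.8), a distance of √(2.2² + 0.3²) ≈ 2.2.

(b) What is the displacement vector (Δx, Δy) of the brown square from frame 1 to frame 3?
(3.6, 2.3)

The brown square was at (1.5, 0.8) in frame 1 and (5.1, 3.1) in frame 3.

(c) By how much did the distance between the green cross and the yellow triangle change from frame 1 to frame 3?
+2.9

Distance in frame 1: 2.8. Distance in frame 3: 5.7.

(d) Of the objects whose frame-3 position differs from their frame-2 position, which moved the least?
the blue circle

(moved 0.8)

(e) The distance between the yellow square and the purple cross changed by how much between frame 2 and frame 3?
+0.3

Distance in frame 2: 5.2. Distance in frame 3: 5.5.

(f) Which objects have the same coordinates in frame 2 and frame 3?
the brown cross, the yellow triangle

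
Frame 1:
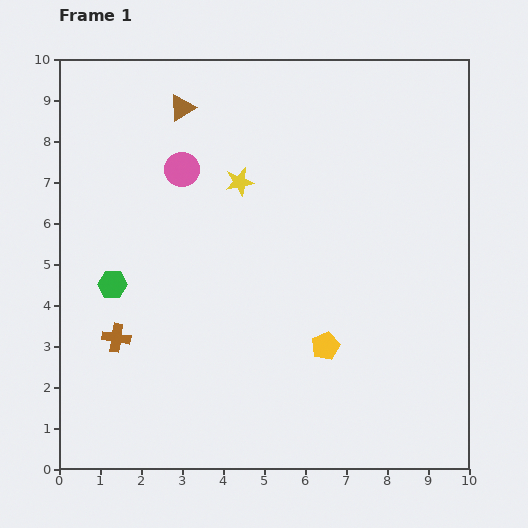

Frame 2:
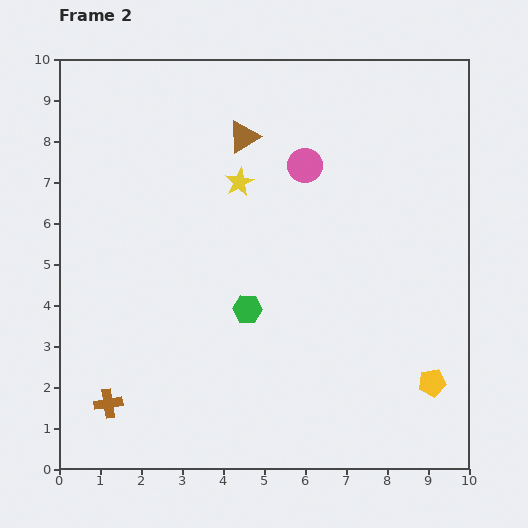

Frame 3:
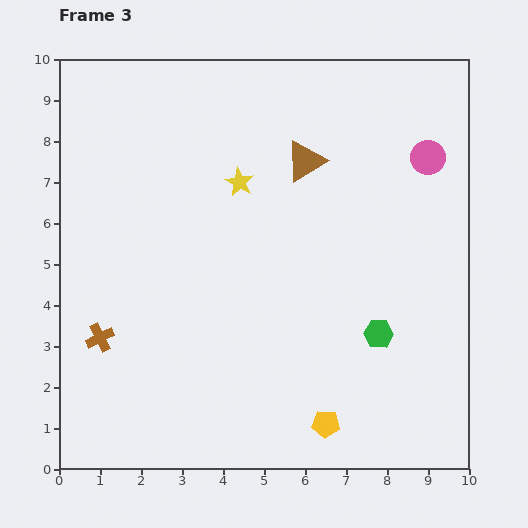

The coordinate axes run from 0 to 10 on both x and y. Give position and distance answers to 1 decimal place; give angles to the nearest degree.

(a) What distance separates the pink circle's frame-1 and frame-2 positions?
3.0

The pink circle moved from (3.0, 7.3) to (6.0, 7.4), a distance of √(3.0² + 0.1²) ≈ 3.0.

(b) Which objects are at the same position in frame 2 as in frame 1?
the yellow star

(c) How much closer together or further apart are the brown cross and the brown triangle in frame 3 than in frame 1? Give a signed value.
+0.8

Distance in frame 1: 5.8. Distance in frame 3: 6.6.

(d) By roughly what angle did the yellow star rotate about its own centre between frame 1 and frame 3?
31° counter-clockwise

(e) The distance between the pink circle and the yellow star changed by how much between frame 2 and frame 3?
+3.0

Distance in frame 2: 1.6. Distance in frame 3: 4.6.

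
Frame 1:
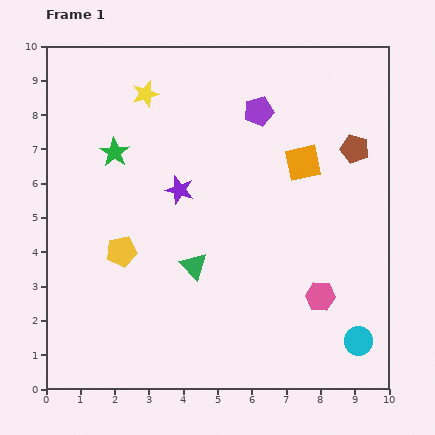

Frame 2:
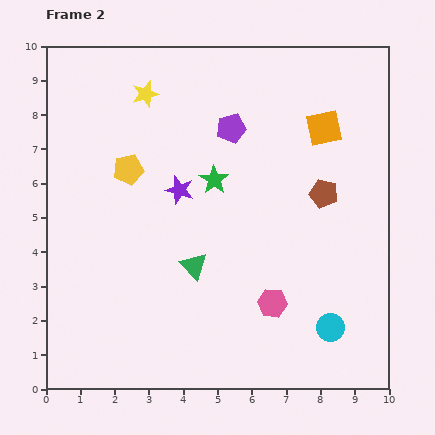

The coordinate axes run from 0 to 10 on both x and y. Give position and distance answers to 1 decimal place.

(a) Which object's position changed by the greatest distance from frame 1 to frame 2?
the green star

(moved 3.0; next 2.4)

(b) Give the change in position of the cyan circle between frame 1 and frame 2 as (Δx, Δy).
(-0.8, 0.4)

The cyan circle was at (9.1, 1.4) in frame 1 and (8.3, 1.8) in frame 2.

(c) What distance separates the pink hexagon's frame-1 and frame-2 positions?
1.4

The pink hexagon moved from (8.0, 2.7) to (6.6, 2.5), a distance of √(1.4² + 0.2²) ≈ 1.4.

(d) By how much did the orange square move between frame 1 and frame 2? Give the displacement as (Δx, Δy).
(0.6, 1.0)

The orange square was at (7.5, 6.6) in frame 1 and (8.1, 7.6) in frame 2.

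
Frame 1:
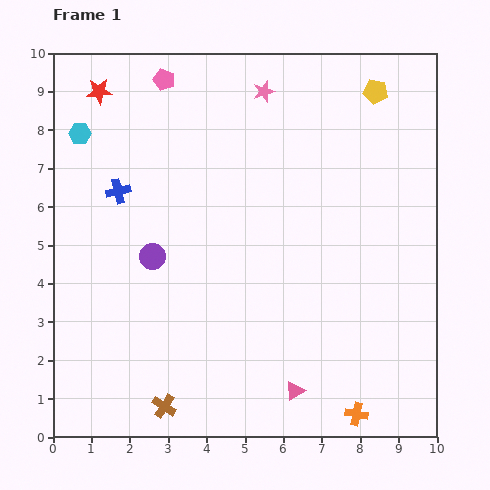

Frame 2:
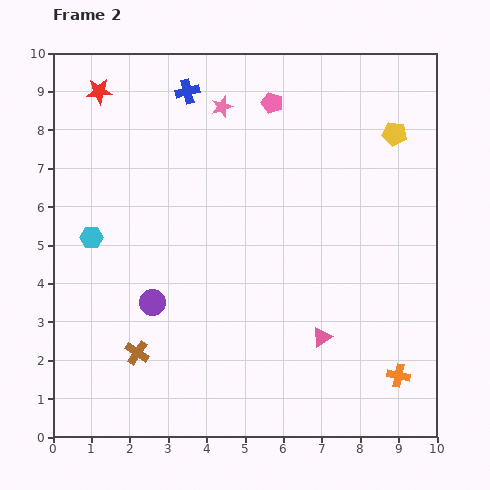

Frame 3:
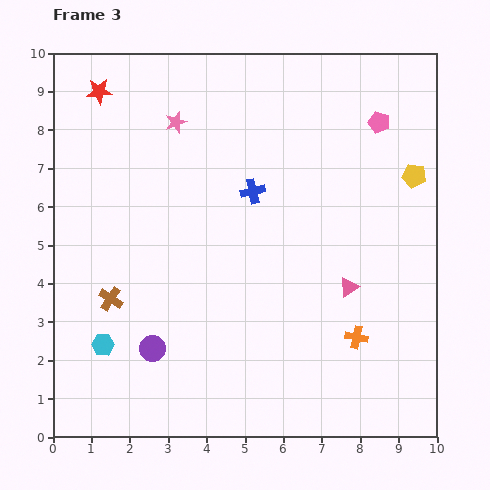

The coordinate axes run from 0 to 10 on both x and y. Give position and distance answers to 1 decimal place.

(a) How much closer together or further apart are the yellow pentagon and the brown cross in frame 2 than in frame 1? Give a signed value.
-1.1

Distance in frame 1: 9.9. Distance in frame 2: 8.8.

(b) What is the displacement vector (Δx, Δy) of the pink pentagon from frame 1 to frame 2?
(2.8, -0.6)

The pink pentagon was at (2.9, 9.3) in frame 1 and (5.7, 8.7) in frame 2.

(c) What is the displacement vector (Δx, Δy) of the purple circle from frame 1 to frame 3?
(0.0, -2.4)

The purple circle was at (2.6, 4.7) in frame 1 and (2.6, 2.3) in frame 3.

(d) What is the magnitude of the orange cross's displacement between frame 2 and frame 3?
1.5

The orange cross moved from (9.0, 1.6) to (7.9, 2.6), a distance of √(1.1² + 1.0²) ≈ 1.5.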